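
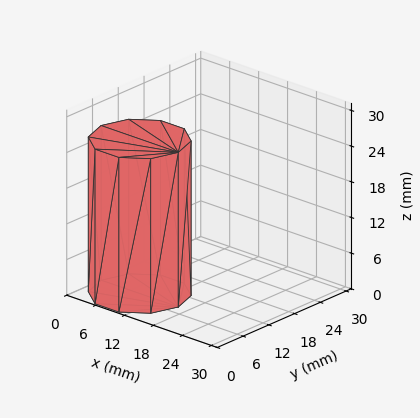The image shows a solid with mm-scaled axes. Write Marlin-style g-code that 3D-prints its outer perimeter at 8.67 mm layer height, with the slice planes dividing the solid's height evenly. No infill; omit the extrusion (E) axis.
Reading the render: the shape is a regular 10-sided prism (a cylinder approximated with 10 flat sides), circumscribed radius ≈ 8 mm, height ≈ 26 mm (dimensions read to the nearest mm from the axis ticks). For the g-code, the solid's height is divided into equal slices at the stated Δz and each level perimeter traced with G1 moves after a G0 lift.

; perimeter-only toolpath
G21 ; units = mm
G90 ; absolute positioning
G28 ; home
; layer 1
G0 Z8.67
G0 X16.00 Y8.00
G1 X14.47 Y12.70
G1 X10.47 Y15.61
G1 X5.53 Y15.61
G1 X1.53 Y12.70
G1 X0.00 Y8.00
G1 X1.53 Y3.30
G1 X5.53 Y0.39
G1 X10.47 Y0.39
G1 X14.47 Y3.30
G1 X16.00 Y8.00
; layer 2
G0 Z17.33
G0 X16.00 Y8.00
G1 X14.47 Y12.70
G1 X10.47 Y15.61
G1 X5.53 Y15.61
G1 X1.53 Y12.70
G1 X0.00 Y8.00
G1 X1.53 Y3.30
G1 X5.53 Y0.39
G1 X10.47 Y0.39
G1 X14.47 Y3.30
G1 X16.00 Y8.00
; layer 3
G0 Z26.00
G0 X16.00 Y8.00
G1 X14.47 Y12.70
G1 X10.47 Y15.61
G1 X5.53 Y15.61
G1 X1.53 Y12.70
G1 X0.00 Y8.00
G1 X1.53 Y3.30
G1 X5.53 Y0.39
G1 X10.47 Y0.39
G1 X14.47 Y3.30
G1 X16.00 Y8.00
M2 ; end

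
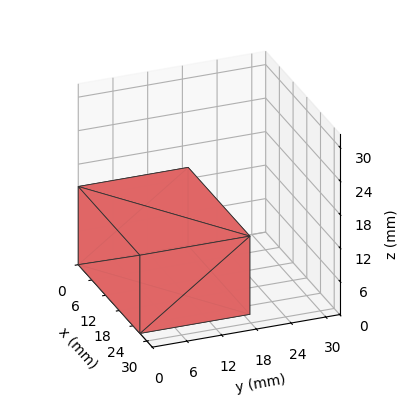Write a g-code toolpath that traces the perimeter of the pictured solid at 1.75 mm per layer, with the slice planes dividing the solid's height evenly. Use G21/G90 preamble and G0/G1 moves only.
Reading the render: the shape is a rectangular box, roughly 27 × 19 mm footprint and 14 mm tall (dimensions read to the nearest mm from the axis ticks). For the g-code, the solid's height is divided into equal slices at the stated Δz and each level perimeter traced with G1 moves after a G0 lift.

; perimeter-only toolpath
G21 ; units = mm
G90 ; absolute positioning
G28 ; home
; layer 1
G0 Z1.75
G0 X0.00 Y0.00
G1 X27.00 Y0.00
G1 X27.00 Y19.00
G1 X0.00 Y19.00
G1 X0.00 Y0.00
; layer 2
G0 Z3.50
G0 X0.00 Y0.00
G1 X27.00 Y0.00
G1 X27.00 Y19.00
G1 X0.00 Y19.00
G1 X0.00 Y0.00
; layer 3
G0 Z5.25
G0 X0.00 Y0.00
G1 X27.00 Y0.00
G1 X27.00 Y19.00
G1 X0.00 Y19.00
G1 X0.00 Y0.00
; layer 4
G0 Z7.00
G0 X0.00 Y0.00
G1 X27.00 Y0.00
G1 X27.00 Y19.00
G1 X0.00 Y19.00
G1 X0.00 Y0.00
; layer 5
G0 Z8.75
G0 X0.00 Y0.00
G1 X27.00 Y0.00
G1 X27.00 Y19.00
G1 X0.00 Y19.00
G1 X0.00 Y0.00
; layer 6
G0 Z10.50
G0 X0.00 Y0.00
G1 X27.00 Y0.00
G1 X27.00 Y19.00
G1 X0.00 Y19.00
G1 X0.00 Y0.00
; layer 7
G0 Z12.25
G0 X0.00 Y0.00
G1 X27.00 Y0.00
G1 X27.00 Y19.00
G1 X0.00 Y19.00
G1 X0.00 Y0.00
; layer 8
G0 Z14.00
G0 X0.00 Y0.00
G1 X27.00 Y0.00
G1 X27.00 Y19.00
G1 X0.00 Y19.00
G1 X0.00 Y0.00
M2 ; end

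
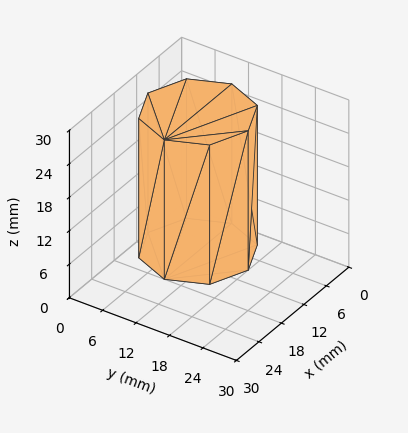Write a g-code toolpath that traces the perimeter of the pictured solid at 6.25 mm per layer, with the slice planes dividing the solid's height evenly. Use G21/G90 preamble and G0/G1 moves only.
Reading the render: the shape is a regular 8-sided prism (a cylinder approximated with 8 flat sides), circumscribed radius ≈ 9 mm, height ≈ 25 mm (dimensions read to the nearest mm from the axis ticks). For the g-code, the solid's height is divided into equal slices at the stated Δz and each level perimeter traced with G1 moves after a G0 lift.

; perimeter-only toolpath
G21 ; units = mm
G90 ; absolute positioning
G28 ; home
; layer 1
G0 Z6.25
G0 X18.00 Y9.00
G1 X15.36 Y15.36
G1 X9.00 Y18.00
G1 X2.64 Y15.36
G1 X0.00 Y9.00
G1 X2.64 Y2.64
G1 X9.00 Y0.00
G1 X15.36 Y2.64
G1 X18.00 Y9.00
; layer 2
G0 Z12.50
G0 X18.00 Y9.00
G1 X15.36 Y15.36
G1 X9.00 Y18.00
G1 X2.64 Y15.36
G1 X0.00 Y9.00
G1 X2.64 Y2.64
G1 X9.00 Y0.00
G1 X15.36 Y2.64
G1 X18.00 Y9.00
; layer 3
G0 Z18.75
G0 X18.00 Y9.00
G1 X15.36 Y15.36
G1 X9.00 Y18.00
G1 X2.64 Y15.36
G1 X0.00 Y9.00
G1 X2.64 Y2.64
G1 X9.00 Y0.00
G1 X15.36 Y2.64
G1 X18.00 Y9.00
; layer 4
G0 Z25.00
G0 X18.00 Y9.00
G1 X15.36 Y15.36
G1 X9.00 Y18.00
G1 X2.64 Y15.36
G1 X0.00 Y9.00
G1 X2.64 Y2.64
G1 X9.00 Y0.00
G1 X15.36 Y2.64
G1 X18.00 Y9.00
M2 ; end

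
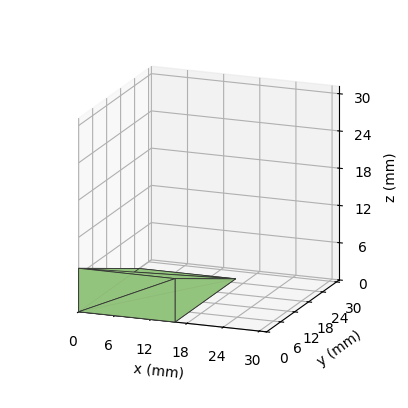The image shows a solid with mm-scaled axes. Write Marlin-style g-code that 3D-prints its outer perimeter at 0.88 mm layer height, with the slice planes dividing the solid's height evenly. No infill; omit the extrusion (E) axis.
Reading the render: the shape is a wedge (ramp): 16 × 26 mm base, rising to 7 mm along the y=0 edge and sloping linearly to z=0 at y=26 (dimensions read to the nearest mm from the axis ticks). For the g-code, the solid's height is divided into equal slices at the stated Δz and each level perimeter traced with G1 moves after a G0 lift.

; perimeter-only toolpath
G21 ; units = mm
G90 ; absolute positioning
G28 ; home
; layer 1
G0 Z0.88
G0 X0.00 Y0.00
G1 X16.00 Y0.00
G1 X16.00 Y22.75
G1 X0.00 Y22.75
G1 X0.00 Y0.00
; layer 2
G0 Z1.75
G0 X0.00 Y0.00
G1 X16.00 Y0.00
G1 X16.00 Y19.50
G1 X0.00 Y19.50
G1 X0.00 Y0.00
; layer 3
G0 Z2.62
G0 X0.00 Y0.00
G1 X16.00 Y0.00
G1 X16.00 Y16.25
G1 X0.00 Y16.25
G1 X0.00 Y0.00
; layer 4
G0 Z3.50
G0 X0.00 Y0.00
G1 X16.00 Y0.00
G1 X16.00 Y13.00
G1 X0.00 Y13.00
G1 X0.00 Y0.00
; layer 5
G0 Z4.38
G0 X0.00 Y0.00
G1 X16.00 Y0.00
G1 X16.00 Y9.75
G1 X0.00 Y9.75
G1 X0.00 Y0.00
; layer 6
G0 Z5.25
G0 X0.00 Y0.00
G1 X16.00 Y0.00
G1 X16.00 Y6.50
G1 X0.00 Y6.50
G1 X0.00 Y0.00
; layer 7
G0 Z6.12
G0 X0.00 Y0.00
G1 X16.00 Y0.00
G1 X16.00 Y3.25
G1 X0.00 Y3.25
G1 X0.00 Y0.00
M2 ; end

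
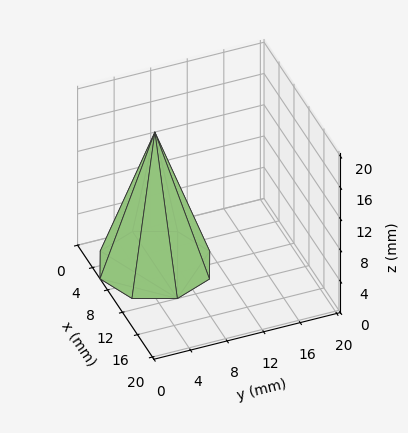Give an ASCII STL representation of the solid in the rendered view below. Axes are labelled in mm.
Reading the render: the shape is a regular 8-sided pyramid, base circumscribed radius ≈ 6 mm, apex at z ≈ 17 mm (dimensions read to the nearest mm from the axis ticks). For the STL, each face is triangulated and given an outward normal.

solid part
  facet normal 0.0000 0.0000 -1.0000
    outer loop
      vertex 6.00 12.00 0.00
      vertex 10.24 10.24 0.00
      vertex 12.00 6.00 0.00
    endloop
  endfacet
  facet normal 0.0000 0.0000 -1.0000
    outer loop
      vertex 1.76 10.24 0.00
      vertex 6.00 12.00 0.00
      vertex 12.00 6.00 0.00
    endloop
  endfacet
  facet normal 0.0000 0.0000 -1.0000
    outer loop
      vertex 0.00 6.00 0.00
      vertex 1.76 10.24 0.00
      vertex 12.00 6.00 0.00
    endloop
  endfacet
  facet normal 0.0000 0.0000 -1.0000
    outer loop
      vertex 1.76 1.76 0.00
      vertex 0.00 6.00 0.00
      vertex 12.00 6.00 0.00
    endloop
  endfacet
  facet normal 0.0000 0.0000 -1.0000
    outer loop
      vertex 6.00 0.00 0.00
      vertex 1.76 1.76 0.00
      vertex 12.00 6.00 0.00
    endloop
  endfacet
  facet normal 0.0000 0.0000 -1.0000
    outer loop
      vertex 10.24 1.76 0.00
      vertex 6.00 0.00 0.00
      vertex 12.00 6.00 0.00
    endloop
  endfacet
  facet normal 0.8781 0.3645 0.3099
    outer loop
      vertex 12.00 6.00 0.00
      vertex 10.24 10.24 0.00
      vertex 6.00 6.00 17.00
    endloop
  endfacet
  facet normal 0.3645 0.8781 0.3099
    outer loop
      vertex 10.24 10.24 0.00
      vertex 6.00 12.00 0.00
      vertex 6.00 6.00 17.00
    endloop
  endfacet
  facet normal -0.3645 0.8781 0.3099
    outer loop
      vertex 6.00 12.00 0.00
      vertex 1.76 10.24 0.00
      vertex 6.00 6.00 17.00
    endloop
  endfacet
  facet normal -0.8781 0.3645 0.3099
    outer loop
      vertex 1.76 10.24 0.00
      vertex 0.00 6.00 0.00
      vertex 6.00 6.00 17.00
    endloop
  endfacet
  facet normal -0.8781 -0.3645 0.3099
    outer loop
      vertex 0.00 6.00 0.00
      vertex 1.76 1.76 0.00
      vertex 6.00 6.00 17.00
    endloop
  endfacet
  facet normal -0.3645 -0.8781 0.3099
    outer loop
      vertex 1.76 1.76 0.00
      vertex 6.00 0.00 0.00
      vertex 6.00 6.00 17.00
    endloop
  endfacet
  facet normal 0.3645 -0.8781 0.3099
    outer loop
      vertex 6.00 0.00 0.00
      vertex 10.24 1.76 0.00
      vertex 6.00 6.00 17.00
    endloop
  endfacet
  facet normal 0.8781 -0.3645 0.3099
    outer loop
      vertex 10.24 1.76 0.00
      vertex 12.00 6.00 0.00
      vertex 6.00 6.00 17.00
    endloop
  endfacet
endsolid part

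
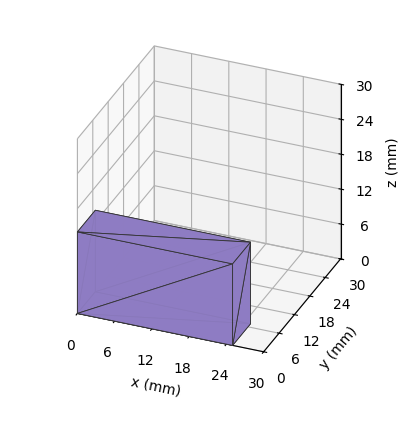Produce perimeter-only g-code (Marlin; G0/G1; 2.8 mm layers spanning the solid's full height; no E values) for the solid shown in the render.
Reading the render: the shape is a rectangular box, roughly 25 × 7 mm footprint and 14 mm tall (dimensions read to the nearest mm from the axis ticks). For the g-code, the solid's height is divided into equal slices at the stated Δz and each level perimeter traced with G1 moves after a G0 lift.

; perimeter-only toolpath
G21 ; units = mm
G90 ; absolute positioning
G28 ; home
; layer 1
G0 Z2.8
G0 X0.0 Y0.0
G1 X25.0 Y0.0
G1 X25.0 Y7.0
G1 X0.0 Y7.0
G1 X0.0 Y0.0
; layer 2
G0 Z5.6
G0 X0.0 Y0.0
G1 X25.0 Y0.0
G1 X25.0 Y7.0
G1 X0.0 Y7.0
G1 X0.0 Y0.0
; layer 3
G0 Z8.4
G0 X0.0 Y0.0
G1 X25.0 Y0.0
G1 X25.0 Y7.0
G1 X0.0 Y7.0
G1 X0.0 Y0.0
; layer 4
G0 Z11.2
G0 X0.0 Y0.0
G1 X25.0 Y0.0
G1 X25.0 Y7.0
G1 X0.0 Y7.0
G1 X0.0 Y0.0
; layer 5
G0 Z14.0
G0 X0.0 Y0.0
G1 X25.0 Y0.0
G1 X25.0 Y7.0
G1 X0.0 Y7.0
G1 X0.0 Y0.0
M2 ; end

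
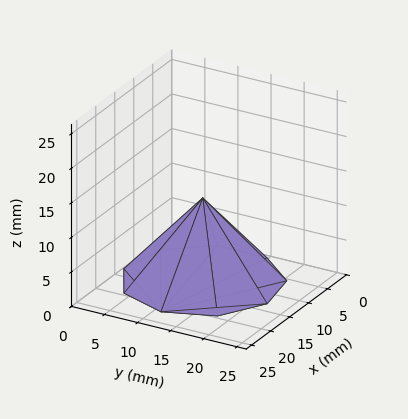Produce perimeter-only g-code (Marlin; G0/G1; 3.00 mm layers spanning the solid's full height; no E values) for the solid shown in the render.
Reading the render: the shape is a regular 9-sided pyramid, base circumscribed radius ≈ 11 mm, apex at z ≈ 12 mm (dimensions read to the nearest mm from the axis ticks). For the g-code, the solid's height is divided into equal slices at the stated Δz and each level perimeter traced with G1 moves after a G0 lift.

; perimeter-only toolpath
G21 ; units = mm
G90 ; absolute positioning
G28 ; home
; layer 1
G0 Z3.00
G0 X19.25 Y11.00
G1 X17.32 Y16.30
G1 X12.43 Y19.12
G1 X6.88 Y18.15
G1 X3.25 Y13.82
G1 X3.25 Y8.18
G1 X6.88 Y3.85
G1 X12.43 Y2.88
G1 X17.32 Y5.70
G1 X19.25 Y11.00
; layer 2
G0 Z6.00
G0 X16.50 Y11.00
G1 X15.21 Y14.54
G1 X11.96 Y16.41
G1 X8.25 Y15.77
G1 X5.83 Y12.88
G1 X5.83 Y9.12
G1 X8.25 Y6.24
G1 X11.96 Y5.58
G1 X15.21 Y7.46
G1 X16.50 Y11.00
; layer 3
G0 Z9.00
G0 X13.75 Y11.00
G1 X13.11 Y12.77
G1 X11.48 Y13.71
G1 X9.62 Y13.38
G1 X8.41 Y11.94
G1 X8.41 Y10.06
G1 X9.62 Y8.62
G1 X11.48 Y8.29
G1 X13.11 Y9.23
G1 X13.75 Y11.00
M2 ; end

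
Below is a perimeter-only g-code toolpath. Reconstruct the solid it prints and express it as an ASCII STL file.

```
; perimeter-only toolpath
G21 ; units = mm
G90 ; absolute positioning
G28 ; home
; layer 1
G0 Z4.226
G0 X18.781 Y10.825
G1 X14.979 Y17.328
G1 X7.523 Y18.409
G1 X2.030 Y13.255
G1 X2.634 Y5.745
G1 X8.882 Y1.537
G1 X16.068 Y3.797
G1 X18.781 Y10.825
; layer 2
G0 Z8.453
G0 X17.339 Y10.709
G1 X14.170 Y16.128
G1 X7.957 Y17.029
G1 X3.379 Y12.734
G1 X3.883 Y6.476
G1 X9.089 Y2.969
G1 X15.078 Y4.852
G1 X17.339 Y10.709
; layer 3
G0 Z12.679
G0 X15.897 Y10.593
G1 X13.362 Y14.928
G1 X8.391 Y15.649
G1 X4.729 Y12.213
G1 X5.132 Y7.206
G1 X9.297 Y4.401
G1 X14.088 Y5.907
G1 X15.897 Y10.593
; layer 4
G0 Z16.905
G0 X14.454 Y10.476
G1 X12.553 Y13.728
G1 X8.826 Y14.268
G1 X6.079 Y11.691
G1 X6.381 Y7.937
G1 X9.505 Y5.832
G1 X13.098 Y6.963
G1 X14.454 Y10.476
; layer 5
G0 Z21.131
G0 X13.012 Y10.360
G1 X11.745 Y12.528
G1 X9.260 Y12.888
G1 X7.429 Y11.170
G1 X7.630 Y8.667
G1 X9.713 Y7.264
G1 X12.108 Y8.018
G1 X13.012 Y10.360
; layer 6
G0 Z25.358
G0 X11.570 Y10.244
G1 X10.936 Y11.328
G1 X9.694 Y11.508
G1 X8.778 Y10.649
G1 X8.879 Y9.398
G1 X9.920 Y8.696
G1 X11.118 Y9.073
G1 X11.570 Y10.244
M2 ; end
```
solid part
  facet normal 0.0000 0.0000 -1.0000
    outer loop
      vertex 7.089 19.789 0.000
      vertex 15.787 18.528 0.000
      vertex 20.223 10.941 0.000
    endloop
  endfacet
  facet normal 0.0000 0.0000 -1.0000
    outer loop
      vertex 0.680 13.776 0.000
      vertex 7.089 19.789 0.000
      vertex 20.223 10.941 0.000
    endloop
  endfacet
  facet normal 0.0000 0.0000 -1.0000
    outer loop
      vertex 1.385 5.015 0.000
      vertex 0.680 13.776 0.000
      vertex 20.223 10.941 0.000
    endloop
  endfacet
  facet normal 0.0000 0.0000 -1.0000
    outer loop
      vertex 8.674 0.105 0.000
      vertex 1.385 5.015 0.000
      vertex 20.223 10.941 0.000
    endloop
  endfacet
  facet normal 0.0000 0.0000 -1.0000
    outer loop
      vertex 17.058 2.742 0.000
      vertex 8.674 0.105 0.000
      vertex 20.223 10.941 0.000
    endloop
  endfacet
  facet normal 0.8249 0.4823 0.2947
    outer loop
      vertex 20.223 10.941 0.000
      vertex 15.787 18.528 0.000
      vertex 10.128 10.128 29.584
    endloop
  endfacet
  facet normal 0.1371 0.9457 0.2947
    outer loop
      vertex 15.787 18.528 0.000
      vertex 7.089 19.789 0.000
      vertex 10.128 10.128 29.584
    endloop
  endfacet
  facet normal -0.6538 0.6969 0.2947
    outer loop
      vertex 7.089 19.789 0.000
      vertex 0.680 13.776 0.000
      vertex 10.128 10.128 29.584
    endloop
  endfacet
  facet normal -0.9525 -0.0766 0.2947
    outer loop
      vertex 0.680 13.776 0.000
      vertex 1.385 5.015 0.000
      vertex 10.128 10.128 29.584
    endloop
  endfacet
  facet normal -0.5339 -0.7925 0.2947
    outer loop
      vertex 1.385 5.015 0.000
      vertex 8.674 0.105 0.000
      vertex 10.128 10.128 29.584
    endloop
  endfacet
  facet normal 0.2867 -0.9116 0.2947
    outer loop
      vertex 8.674 0.105 0.000
      vertex 17.058 2.742 0.000
      vertex 10.128 10.128 29.584
    endloop
  endfacet
  facet normal 0.8915 -0.3441 0.2947
    outer loop
      vertex 17.058 2.742 0.000
      vertex 20.223 10.941 0.000
      vertex 10.128 10.128 29.584
    endloop
  endfacet
endsolid part

The G0 Z moves step by Δz≈4.226 mm. The G1 loops shrink linearly with z, so the solid tapers from its base footprint up to z≈29.6. Closing with a flat bottom cap and the tapered top and triangulating gives 12 facets — a regular 7-sided pyramid, base circumscribed radius ≈ 10.1 mm, apex at z ≈ 29.6 mm.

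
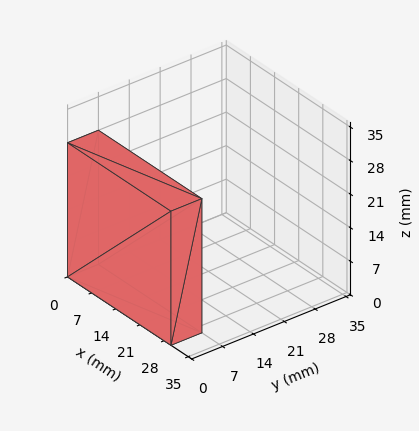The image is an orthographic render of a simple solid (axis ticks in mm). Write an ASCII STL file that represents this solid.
Reading the render: the shape is a rectangular box, roughly 30 × 7 mm footprint and 28 mm tall (dimensions read to the nearest mm from the axis ticks). For the STL, each face is triangulated and given an outward normal.

solid part
  facet normal 0.0000 0.0000 -1.0000
    outer loop
      vertex 30.00 7.00 0.00
      vertex 30.00 0.00 0.00
      vertex 0.00 0.00 0.00
    endloop
  endfacet
  facet normal 0.0000 0.0000 -1.0000
    outer loop
      vertex 0.00 7.00 0.00
      vertex 30.00 7.00 0.00
      vertex 0.00 0.00 0.00
    endloop
  endfacet
  facet normal 0.0000 0.0000 1.0000
    outer loop
      vertex 0.00 0.00 28.00
      vertex 30.00 0.00 28.00
      vertex 30.00 7.00 28.00
    endloop
  endfacet
  facet normal 0.0000 0.0000 1.0000
    outer loop
      vertex 0.00 0.00 28.00
      vertex 30.00 7.00 28.00
      vertex 0.00 7.00 28.00
    endloop
  endfacet
  facet normal 0.0000 -1.0000 0.0000
    outer loop
      vertex 0.00 0.00 0.00
      vertex 30.00 0.00 0.00
      vertex 30.00 0.00 28.00
    endloop
  endfacet
  facet normal 0.0000 -1.0000 0.0000
    outer loop
      vertex 0.00 0.00 0.00
      vertex 30.00 0.00 28.00
      vertex 0.00 0.00 28.00
    endloop
  endfacet
  facet normal 0.0000 1.0000 0.0000
    outer loop
      vertex 30.00 7.00 28.00
      vertex 30.00 7.00 0.00
      vertex 0.00 7.00 0.00
    endloop
  endfacet
  facet normal 0.0000 1.0000 0.0000
    outer loop
      vertex 0.00 7.00 28.00
      vertex 30.00 7.00 28.00
      vertex 0.00 7.00 0.00
    endloop
  endfacet
  facet normal -1.0000 0.0000 0.0000
    outer loop
      vertex 0.00 7.00 28.00
      vertex 0.00 7.00 0.00
      vertex 0.00 0.00 0.00
    endloop
  endfacet
  facet normal -1.0000 0.0000 0.0000
    outer loop
      vertex 0.00 0.00 28.00
      vertex 0.00 7.00 28.00
      vertex 0.00 0.00 0.00
    endloop
  endfacet
  facet normal 1.0000 0.0000 0.0000
    outer loop
      vertex 30.00 0.00 0.00
      vertex 30.00 7.00 0.00
      vertex 30.00 7.00 28.00
    endloop
  endfacet
  facet normal 1.0000 0.0000 0.0000
    outer loop
      vertex 30.00 0.00 0.00
      vertex 30.00 7.00 28.00
      vertex 30.00 0.00 28.00
    endloop
  endfacet
endsolid part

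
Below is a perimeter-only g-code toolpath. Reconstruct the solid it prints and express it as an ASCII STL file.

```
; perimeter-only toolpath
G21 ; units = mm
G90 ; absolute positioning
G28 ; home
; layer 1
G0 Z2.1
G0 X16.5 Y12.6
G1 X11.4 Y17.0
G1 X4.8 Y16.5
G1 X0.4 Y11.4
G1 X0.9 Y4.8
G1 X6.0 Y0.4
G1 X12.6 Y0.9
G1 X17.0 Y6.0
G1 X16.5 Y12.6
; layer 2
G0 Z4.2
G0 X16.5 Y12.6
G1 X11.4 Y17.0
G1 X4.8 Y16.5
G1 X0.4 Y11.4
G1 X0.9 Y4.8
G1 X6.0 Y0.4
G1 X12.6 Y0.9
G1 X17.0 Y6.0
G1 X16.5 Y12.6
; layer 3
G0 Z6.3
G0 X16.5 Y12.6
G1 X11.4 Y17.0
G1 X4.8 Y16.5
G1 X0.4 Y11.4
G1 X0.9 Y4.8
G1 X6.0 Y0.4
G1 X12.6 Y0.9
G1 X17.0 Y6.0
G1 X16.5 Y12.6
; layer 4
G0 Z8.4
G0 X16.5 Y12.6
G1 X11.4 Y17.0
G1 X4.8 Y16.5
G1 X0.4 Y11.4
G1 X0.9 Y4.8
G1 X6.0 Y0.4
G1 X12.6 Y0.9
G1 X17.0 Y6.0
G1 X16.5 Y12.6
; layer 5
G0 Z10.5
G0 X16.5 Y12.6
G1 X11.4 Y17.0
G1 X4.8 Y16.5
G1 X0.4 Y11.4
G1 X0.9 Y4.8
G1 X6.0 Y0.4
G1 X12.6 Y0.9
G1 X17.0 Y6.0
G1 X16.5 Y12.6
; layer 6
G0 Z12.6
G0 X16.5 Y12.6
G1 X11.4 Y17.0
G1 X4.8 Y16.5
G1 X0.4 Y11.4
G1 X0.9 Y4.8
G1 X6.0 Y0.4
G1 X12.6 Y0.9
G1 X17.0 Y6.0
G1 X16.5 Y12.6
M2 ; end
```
solid part
  facet normal 0.0000 0.0000 -1.0000
    outer loop
      vertex 4.8 16.5 0.0
      vertex 11.4 17.0 0.0
      vertex 16.5 12.6 0.0
    endloop
  endfacet
  facet normal 0.0000 0.0000 -1.0000
    outer loop
      vertex 0.4 11.4 0.0
      vertex 4.8 16.5 0.0
      vertex 16.5 12.6 0.0
    endloop
  endfacet
  facet normal 0.0000 0.0000 -1.0000
    outer loop
      vertex 0.9 4.8 0.0
      vertex 0.4 11.4 0.0
      vertex 16.5 12.6 0.0
    endloop
  endfacet
  facet normal 0.0000 0.0000 -1.0000
    outer loop
      vertex 6.0 0.4 0.0
      vertex 0.9 4.8 0.0
      vertex 16.5 12.6 0.0
    endloop
  endfacet
  facet normal 0.0000 0.0000 -1.0000
    outer loop
      vertex 12.6 0.9 0.0
      vertex 6.0 0.4 0.0
      vertex 16.5 12.6 0.0
    endloop
  endfacet
  facet normal 0.0000 0.0000 -1.0000
    outer loop
      vertex 17.0 6.0 0.0
      vertex 12.6 0.9 0.0
      vertex 16.5 12.6 0.0
    endloop
  endfacet
  facet normal 0.0000 0.0000 1.0000
    outer loop
      vertex 16.5 12.6 12.6
      vertex 11.4 17.0 12.6
      vertex 4.8 16.5 12.6
    endloop
  endfacet
  facet normal 0.0000 0.0000 1.0000
    outer loop
      vertex 16.5 12.6 12.6
      vertex 4.8 16.5 12.6
      vertex 0.4 11.4 12.6
    endloop
  endfacet
  facet normal 0.0000 0.0000 1.0000
    outer loop
      vertex 16.5 12.6 12.6
      vertex 0.4 11.4 12.6
      vertex 0.9 4.8 12.6
    endloop
  endfacet
  facet normal 0.0000 0.0000 1.0000
    outer loop
      vertex 16.5 12.6 12.6
      vertex 0.9 4.8 12.6
      vertex 6.0 0.4 12.6
    endloop
  endfacet
  facet normal 0.0000 0.0000 1.0000
    outer loop
      vertex 16.5 12.6 12.6
      vertex 6.0 0.4 12.6
      vertex 12.6 0.9 12.6
    endloop
  endfacet
  facet normal 0.0000 0.0000 1.0000
    outer loop
      vertex 16.5 12.6 12.6
      vertex 12.6 0.9 12.6
      vertex 17.0 6.0 12.6
    endloop
  endfacet
  facet normal 0.6532 0.7572 0.0000
    outer loop
      vertex 16.5 12.6 0.0
      vertex 11.4 17.0 0.0
      vertex 11.4 17.0 12.6
    endloop
  endfacet
  facet normal 0.6532 0.7572 0.0000
    outer loop
      vertex 16.5 12.6 0.0
      vertex 11.4 17.0 12.6
      vertex 16.5 12.6 12.6
    endloop
  endfacet
  facet normal -0.0755 0.9971 0.0000
    outer loop
      vertex 11.4 17.0 0.0
      vertex 4.8 16.5 0.0
      vertex 4.8 16.5 12.6
    endloop
  endfacet
  facet normal -0.0755 0.9971 0.0000
    outer loop
      vertex 11.4 17.0 0.0
      vertex 4.8 16.5 12.6
      vertex 11.4 17.0 12.6
    endloop
  endfacet
  facet normal -0.7572 0.6532 0.0000
    outer loop
      vertex 4.8 16.5 0.0
      vertex 0.4 11.4 0.0
      vertex 0.4 11.4 12.6
    endloop
  endfacet
  facet normal -0.7572 0.6532 0.0000
    outer loop
      vertex 4.8 16.5 0.0
      vertex 0.4 11.4 12.6
      vertex 4.8 16.5 12.6
    endloop
  endfacet
  facet normal -0.9971 -0.0755 0.0000
    outer loop
      vertex 0.4 11.4 0.0
      vertex 0.9 4.8 0.0
      vertex 0.9 4.8 12.6
    endloop
  endfacet
  facet normal -0.9971 -0.0755 0.0000
    outer loop
      vertex 0.4 11.4 0.0
      vertex 0.9 4.8 12.6
      vertex 0.4 11.4 12.6
    endloop
  endfacet
  facet normal -0.6532 -0.7572 0.0000
    outer loop
      vertex 0.9 4.8 0.0
      vertex 6.0 0.4 0.0
      vertex 6.0 0.4 12.6
    endloop
  endfacet
  facet normal -0.6532 -0.7572 0.0000
    outer loop
      vertex 0.9 4.8 0.0
      vertex 6.0 0.4 12.6
      vertex 0.9 4.8 12.6
    endloop
  endfacet
  facet normal 0.0755 -0.9971 0.0000
    outer loop
      vertex 6.0 0.4 0.0
      vertex 12.6 0.9 0.0
      vertex 12.6 0.9 12.6
    endloop
  endfacet
  facet normal 0.0755 -0.9971 0.0000
    outer loop
      vertex 6.0 0.4 0.0
      vertex 12.6 0.9 12.6
      vertex 6.0 0.4 12.6
    endloop
  endfacet
  facet normal 0.7572 -0.6532 0.0000
    outer loop
      vertex 12.6 0.9 0.0
      vertex 17.0 6.0 0.0
      vertex 17.0 6.0 12.6
    endloop
  endfacet
  facet normal 0.7572 -0.6532 0.0000
    outer loop
      vertex 12.6 0.9 0.0
      vertex 17.0 6.0 12.6
      vertex 12.6 0.9 12.6
    endloop
  endfacet
  facet normal 0.9971 0.0755 0.0000
    outer loop
      vertex 17.0 6.0 0.0
      vertex 16.5 12.6 0.0
      vertex 16.5 12.6 12.6
    endloop
  endfacet
  facet normal 0.9971 0.0755 0.0000
    outer loop
      vertex 17.0 6.0 0.0
      vertex 16.5 12.6 12.6
      vertex 17.0 6.0 12.6
    endloop
  endfacet
endsolid part

The G0 Z moves step by Δz≈2.1 mm. Every layer's G1 loop is the same polygon, so the solid is a straight extrusion of it from z=0 to z≈12.6. Closing with flat bottom and top caps and triangulating gives 28 facets — a regular 8-sided prism (a cylinder approximated with 8 flat sides), circumscribed radius ≈ 8.7 mm, height ≈ 12.6 mm.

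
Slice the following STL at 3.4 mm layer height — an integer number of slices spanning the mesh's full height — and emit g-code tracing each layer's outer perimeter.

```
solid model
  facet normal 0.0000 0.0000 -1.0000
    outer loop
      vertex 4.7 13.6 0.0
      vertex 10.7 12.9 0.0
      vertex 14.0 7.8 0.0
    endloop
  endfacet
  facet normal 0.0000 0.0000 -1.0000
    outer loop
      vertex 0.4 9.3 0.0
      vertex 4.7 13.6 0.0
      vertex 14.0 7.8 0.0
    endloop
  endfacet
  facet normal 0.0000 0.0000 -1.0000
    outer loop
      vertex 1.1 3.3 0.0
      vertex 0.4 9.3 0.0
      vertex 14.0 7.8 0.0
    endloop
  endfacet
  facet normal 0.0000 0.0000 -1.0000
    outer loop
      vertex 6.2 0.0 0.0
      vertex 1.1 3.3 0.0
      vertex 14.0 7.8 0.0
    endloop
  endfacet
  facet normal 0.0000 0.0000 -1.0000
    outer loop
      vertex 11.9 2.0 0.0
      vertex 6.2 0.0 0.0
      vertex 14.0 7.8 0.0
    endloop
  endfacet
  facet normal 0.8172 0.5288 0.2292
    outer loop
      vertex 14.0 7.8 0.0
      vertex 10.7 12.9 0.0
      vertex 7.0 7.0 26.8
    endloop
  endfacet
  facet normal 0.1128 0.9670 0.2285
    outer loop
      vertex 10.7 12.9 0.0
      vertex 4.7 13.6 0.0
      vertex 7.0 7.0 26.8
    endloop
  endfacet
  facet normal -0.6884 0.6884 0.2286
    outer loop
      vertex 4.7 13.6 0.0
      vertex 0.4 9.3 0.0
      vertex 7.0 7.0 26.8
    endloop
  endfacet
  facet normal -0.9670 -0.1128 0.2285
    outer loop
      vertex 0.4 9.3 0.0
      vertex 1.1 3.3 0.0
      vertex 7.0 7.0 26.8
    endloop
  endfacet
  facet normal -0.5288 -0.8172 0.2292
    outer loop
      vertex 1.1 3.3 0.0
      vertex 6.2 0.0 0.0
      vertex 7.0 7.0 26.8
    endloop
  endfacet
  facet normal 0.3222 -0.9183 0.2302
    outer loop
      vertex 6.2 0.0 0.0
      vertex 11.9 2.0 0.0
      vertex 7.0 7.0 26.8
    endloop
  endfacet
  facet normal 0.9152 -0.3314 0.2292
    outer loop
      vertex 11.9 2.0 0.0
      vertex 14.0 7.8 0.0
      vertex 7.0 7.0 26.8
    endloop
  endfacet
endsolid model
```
; perimeter-only toolpath
G21 ; units = mm
G90 ; absolute positioning
G28 ; home
; layer 1
G0 Z3.4
G0 X13.1 Y7.7
G1 X10.2 Y12.2
G1 X5.0 Y12.8
G1 X1.2 Y9.0
G1 X1.8 Y3.8
G1 X6.3 Y0.9
G1 X11.3 Y2.6
G1 X13.1 Y7.7
; layer 2
G0 Z6.7
G0 X12.2 Y7.6
G1 X9.8 Y11.4
G1 X5.3 Y11.9
G1 X2.0 Y8.7
G1 X2.6 Y4.2
G1 X6.4 Y1.8
G1 X10.7 Y3.2
G1 X12.2 Y7.6
; layer 3
G0 Z10.1
G0 X11.4 Y7.5
G1 X9.3 Y10.7
G1 X5.6 Y11.1
G1 X2.9 Y8.4
G1 X3.3 Y4.7
G1 X6.5 Y2.6
G1 X10.1 Y3.9
G1 X11.4 Y7.5
; layer 4
G0 Z13.4
G0 X10.5 Y7.4
G1 X8.8 Y9.9
G1 X5.8 Y10.3
G1 X3.7 Y8.2
G1 X4.0 Y5.2
G1 X6.6 Y3.5
G1 X9.4 Y4.5
G1 X10.5 Y7.4
; layer 5
G0 Z16.8
G0 X9.6 Y7.3
G1 X8.4 Y9.2
G1 X6.1 Y9.5
G1 X4.5 Y7.9
G1 X4.8 Y5.6
G1 X6.7 Y4.4
G1 X8.8 Y5.1
G1 X9.6 Y7.3
; layer 6
G0 Z20.1
G0 X8.8 Y7.2
G1 X7.9 Y8.5
G1 X6.4 Y8.7
G1 X5.3 Y7.6
G1 X5.5 Y6.1
G1 X6.8 Y5.2
G1 X8.2 Y5.8
G1 X8.8 Y7.2
; layer 7
G0 Z23.4
G0 X7.9 Y7.1
G1 X7.5 Y7.7
G1 X6.7 Y7.8
G1 X6.2 Y7.3
G1 X6.3 Y6.5
G1 X6.9 Y6.1
G1 X7.6 Y6.4
G1 X7.9 Y7.1
M2 ; end

The solid is a regular 7-sided pyramid, base circumscribed radius ≈ 7 mm, apex at z ≈ 26.8 mm. Slicing at Δz = 3.4 mm — 8 equal slices spanning the solid's height, so layer i sits at z = i·h/8 — gives 7 non-empty perimeters. Each is a 7-segment closed polygon; G0 lifts to the layer z and rapids to the start vertex, then G1 traces the edges. The cross-section shrinks linearly with z (the slice at the apex is degenerate and omitted).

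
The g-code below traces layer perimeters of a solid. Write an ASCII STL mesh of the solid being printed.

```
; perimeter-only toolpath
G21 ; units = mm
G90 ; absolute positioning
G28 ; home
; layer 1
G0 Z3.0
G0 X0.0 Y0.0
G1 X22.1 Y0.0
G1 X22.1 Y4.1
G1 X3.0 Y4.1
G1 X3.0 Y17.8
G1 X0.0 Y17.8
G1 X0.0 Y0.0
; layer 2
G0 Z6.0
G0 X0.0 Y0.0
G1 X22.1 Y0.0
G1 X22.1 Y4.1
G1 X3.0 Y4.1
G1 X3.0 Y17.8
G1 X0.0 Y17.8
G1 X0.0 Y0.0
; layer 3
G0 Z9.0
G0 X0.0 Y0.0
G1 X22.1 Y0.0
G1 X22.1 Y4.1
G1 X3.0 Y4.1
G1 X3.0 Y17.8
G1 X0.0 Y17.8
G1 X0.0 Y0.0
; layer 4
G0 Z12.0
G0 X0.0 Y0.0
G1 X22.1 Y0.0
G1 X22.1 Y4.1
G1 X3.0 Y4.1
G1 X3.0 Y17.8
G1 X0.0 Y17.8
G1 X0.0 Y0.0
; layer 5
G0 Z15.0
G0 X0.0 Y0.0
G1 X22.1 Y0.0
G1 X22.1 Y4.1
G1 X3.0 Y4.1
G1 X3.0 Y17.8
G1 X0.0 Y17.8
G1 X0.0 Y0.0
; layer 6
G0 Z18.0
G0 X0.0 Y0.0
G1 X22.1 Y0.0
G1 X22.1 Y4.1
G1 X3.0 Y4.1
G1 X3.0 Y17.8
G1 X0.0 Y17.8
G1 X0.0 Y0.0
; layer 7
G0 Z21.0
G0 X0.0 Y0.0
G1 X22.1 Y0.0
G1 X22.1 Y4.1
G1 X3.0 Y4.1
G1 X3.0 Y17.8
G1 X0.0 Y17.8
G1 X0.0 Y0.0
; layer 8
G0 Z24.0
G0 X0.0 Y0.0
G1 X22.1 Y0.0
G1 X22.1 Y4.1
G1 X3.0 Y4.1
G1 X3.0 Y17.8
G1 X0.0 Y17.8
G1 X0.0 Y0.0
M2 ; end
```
solid part
  facet normal 0.0000 0.0000 -1.0000
    outer loop
      vertex 22.1 4.1 0.0
      vertex 22.1 0.0 0.0
      vertex 0.0 0.0 0.0
    endloop
  endfacet
  facet normal 0.0000 0.0000 -1.0000
    outer loop
      vertex 3.0 4.1 0.0
      vertex 22.1 4.1 0.0
      vertex 0.0 0.0 0.0
    endloop
  endfacet
  facet normal 0.0000 0.0000 -1.0000
    outer loop
      vertex 3.0 17.8 0.0
      vertex 3.0 4.1 0.0
      vertex 0.0 0.0 0.0
    endloop
  endfacet
  facet normal 0.0000 0.0000 -1.0000
    outer loop
      vertex 0.0 17.8 0.0
      vertex 3.0 17.8 0.0
      vertex 0.0 0.0 0.0
    endloop
  endfacet
  facet normal 0.0000 0.0000 1.0000
    outer loop
      vertex 0.0 0.0 24.0
      vertex 22.1 0.0 24.0
      vertex 22.1 4.1 24.0
    endloop
  endfacet
  facet normal 0.0000 0.0000 1.0000
    outer loop
      vertex 0.0 0.0 24.0
      vertex 22.1 4.1 24.0
      vertex 3.0 4.1 24.0
    endloop
  endfacet
  facet normal 0.0000 0.0000 1.0000
    outer loop
      vertex 0.0 0.0 24.0
      vertex 3.0 4.1 24.0
      vertex 3.0 17.8 24.0
    endloop
  endfacet
  facet normal 0.0000 0.0000 1.0000
    outer loop
      vertex 0.0 0.0 24.0
      vertex 3.0 17.8 24.0
      vertex 0.0 17.8 24.0
    endloop
  endfacet
  facet normal 0.0000 -1.0000 0.0000
    outer loop
      vertex 0.0 0.0 0.0
      vertex 22.1 0.0 0.0
      vertex 22.1 0.0 24.0
    endloop
  endfacet
  facet normal 0.0000 -1.0000 0.0000
    outer loop
      vertex 0.0 0.0 0.0
      vertex 22.1 0.0 24.0
      vertex 0.0 0.0 24.0
    endloop
  endfacet
  facet normal 1.0000 0.0000 0.0000
    outer loop
      vertex 22.1 0.0 0.0
      vertex 22.1 4.1 0.0
      vertex 22.1 4.1 24.0
    endloop
  endfacet
  facet normal 1.0000 0.0000 0.0000
    outer loop
      vertex 22.1 0.0 0.0
      vertex 22.1 4.1 24.0
      vertex 22.1 0.0 24.0
    endloop
  endfacet
  facet normal 0.0000 1.0000 0.0000
    outer loop
      vertex 22.1 4.1 0.0
      vertex 3.0 4.1 0.0
      vertex 3.0 4.1 24.0
    endloop
  endfacet
  facet normal 0.0000 1.0000 0.0000
    outer loop
      vertex 22.1 4.1 0.0
      vertex 3.0 4.1 24.0
      vertex 22.1 4.1 24.0
    endloop
  endfacet
  facet normal 1.0000 0.0000 0.0000
    outer loop
      vertex 3.0 4.1 0.0
      vertex 3.0 17.8 0.0
      vertex 3.0 17.8 24.0
    endloop
  endfacet
  facet normal 1.0000 0.0000 0.0000
    outer loop
      vertex 3.0 4.1 0.0
      vertex 3.0 17.8 24.0
      vertex 3.0 4.1 24.0
    endloop
  endfacet
  facet normal 0.0000 1.0000 0.0000
    outer loop
      vertex 3.0 17.8 0.0
      vertex 0.0 17.8 0.0
      vertex 0.0 17.8 24.0
    endloop
  endfacet
  facet normal 0.0000 1.0000 0.0000
    outer loop
      vertex 3.0 17.8 0.0
      vertex 0.0 17.8 24.0
      vertex 3.0 17.8 24.0
    endloop
  endfacet
  facet normal -1.0000 0.0000 0.0000
    outer loop
      vertex 0.0 17.8 0.0
      vertex 0.0 0.0 0.0
      vertex 0.0 0.0 24.0
    endloop
  endfacet
  facet normal -1.0000 0.0000 0.0000
    outer loop
      vertex 0.0 17.8 0.0
      vertex 0.0 0.0 24.0
      vertex 0.0 17.8 24.0
    endloop
  endfacet
endsolid part

The G0 Z moves step by Δz≈3.0 mm. Every layer's G1 loop is the same polygon, so the solid is a straight extrusion of it from z=0 to z≈24. Closing with flat bottom and top caps and triangulating gives 20 facets — an L-shaped prism: outer 22.1 × 17.8 mm, arm thicknesses ≈ 4.1 mm (horizontal) and 3 mm (vertical), extruded 24 mm in z.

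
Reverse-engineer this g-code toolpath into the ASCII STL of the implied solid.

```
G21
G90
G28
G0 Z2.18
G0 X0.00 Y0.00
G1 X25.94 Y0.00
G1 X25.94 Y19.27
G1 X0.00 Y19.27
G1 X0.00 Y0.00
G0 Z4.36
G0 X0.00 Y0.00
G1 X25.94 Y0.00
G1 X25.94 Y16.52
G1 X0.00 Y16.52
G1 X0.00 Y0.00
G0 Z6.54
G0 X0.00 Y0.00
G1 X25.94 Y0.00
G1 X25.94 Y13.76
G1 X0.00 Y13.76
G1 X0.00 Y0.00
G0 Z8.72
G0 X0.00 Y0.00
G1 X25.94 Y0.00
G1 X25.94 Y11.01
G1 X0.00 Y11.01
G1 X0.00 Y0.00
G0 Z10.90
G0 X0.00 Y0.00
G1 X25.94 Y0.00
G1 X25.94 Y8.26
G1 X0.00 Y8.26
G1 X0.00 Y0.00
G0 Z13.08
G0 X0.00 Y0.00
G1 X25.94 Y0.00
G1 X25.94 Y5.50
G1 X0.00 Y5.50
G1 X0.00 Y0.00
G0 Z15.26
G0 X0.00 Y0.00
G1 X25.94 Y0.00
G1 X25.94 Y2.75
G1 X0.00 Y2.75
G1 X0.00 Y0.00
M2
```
solid part
  facet normal 0.0000 0.0000 -1.0000
    outer loop
      vertex 25.94 22.02 0.00
      vertex 25.94 0.00 0.00
      vertex 0.00 0.00 0.00
    endloop
  endfacet
  facet normal 0.0000 0.0000 -1.0000
    outer loop
      vertex 0.00 22.02 0.00
      vertex 25.94 22.02 0.00
      vertex 0.00 0.00 0.00
    endloop
  endfacet
  facet normal 0.0000 -1.0000 0.0000
    outer loop
      vertex 0.00 0.00 0.00
      vertex 25.94 0.00 0.00
      vertex 25.94 0.00 17.44
    endloop
  endfacet
  facet normal 0.0000 -1.0000 0.0000
    outer loop
      vertex 0.00 0.00 0.00
      vertex 25.94 0.00 17.44
      vertex 0.00 0.00 17.44
    endloop
  endfacet
  facet normal 0.0000 0.6209 0.7839
    outer loop
      vertex 0.00 0.00 17.44
      vertex 25.94 0.00 17.44
      vertex 25.94 22.02 0.00
    endloop
  endfacet
  facet normal 0.0000 0.6209 0.7839
    outer loop
      vertex 0.00 0.00 17.44
      vertex 25.94 22.02 0.00
      vertex 0.00 22.02 0.00
    endloop
  endfacet
  facet normal -1.0000 0.0000 0.0000
    outer loop
      vertex 0.00 0.00 17.44
      vertex 0.00 22.02 0.00
      vertex 0.00 0.00 0.00
    endloop
  endfacet
  facet normal 1.0000 0.0000 0.0000
    outer loop
      vertex 25.94 0.00 0.00
      vertex 25.94 22.02 0.00
      vertex 25.94 0.00 17.44
    endloop
  endfacet
endsolid part

The G0 Z moves step by Δz≈2.18 mm. The G1 loops shrink linearly with z, so the solid tapers from its base footprint up to z≈17.4. Closing with a flat bottom cap and the tapered top and triangulating gives 8 facets — a wedge (ramp): 25.9 × 22 mm base, rising to 17.4 mm along the y=0 edge and sloping linearly to z=0 at y=22.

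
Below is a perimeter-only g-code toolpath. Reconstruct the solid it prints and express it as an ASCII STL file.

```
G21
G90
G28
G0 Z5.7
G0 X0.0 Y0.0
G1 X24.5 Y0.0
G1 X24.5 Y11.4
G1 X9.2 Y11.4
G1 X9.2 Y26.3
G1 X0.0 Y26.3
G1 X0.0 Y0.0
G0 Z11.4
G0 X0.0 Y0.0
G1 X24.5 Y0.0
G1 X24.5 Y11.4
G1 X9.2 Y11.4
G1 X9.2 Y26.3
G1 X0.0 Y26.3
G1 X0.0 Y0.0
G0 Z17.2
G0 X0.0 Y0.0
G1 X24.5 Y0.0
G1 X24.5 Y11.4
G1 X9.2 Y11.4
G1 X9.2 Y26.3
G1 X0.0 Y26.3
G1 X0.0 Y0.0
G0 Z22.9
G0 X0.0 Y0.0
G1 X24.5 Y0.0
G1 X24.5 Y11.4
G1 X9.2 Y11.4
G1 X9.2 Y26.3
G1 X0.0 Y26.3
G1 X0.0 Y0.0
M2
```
solid part
  facet normal 0.0000 0.0000 -1.0000
    outer loop
      vertex 24.5 11.4 0.0
      vertex 24.5 0.0 0.0
      vertex 0.0 0.0 0.0
    endloop
  endfacet
  facet normal 0.0000 0.0000 -1.0000
    outer loop
      vertex 9.2 11.4 0.0
      vertex 24.5 11.4 0.0
      vertex 0.0 0.0 0.0
    endloop
  endfacet
  facet normal 0.0000 0.0000 -1.0000
    outer loop
      vertex 9.2 26.3 0.0
      vertex 9.2 11.4 0.0
      vertex 0.0 0.0 0.0
    endloop
  endfacet
  facet normal 0.0000 0.0000 -1.0000
    outer loop
      vertex 0.0 26.3 0.0
      vertex 9.2 26.3 0.0
      vertex 0.0 0.0 0.0
    endloop
  endfacet
  facet normal 0.0000 0.0000 1.0000
    outer loop
      vertex 0.0 0.0 22.9
      vertex 24.5 0.0 22.9
      vertex 24.5 11.4 22.9
    endloop
  endfacet
  facet normal 0.0000 0.0000 1.0000
    outer loop
      vertex 0.0 0.0 22.9
      vertex 24.5 11.4 22.9
      vertex 9.2 11.4 22.9
    endloop
  endfacet
  facet normal 0.0000 0.0000 1.0000
    outer loop
      vertex 0.0 0.0 22.9
      vertex 9.2 11.4 22.9
      vertex 9.2 26.3 22.9
    endloop
  endfacet
  facet normal 0.0000 0.0000 1.0000
    outer loop
      vertex 0.0 0.0 22.9
      vertex 9.2 26.3 22.9
      vertex 0.0 26.3 22.9
    endloop
  endfacet
  facet normal 0.0000 -1.0000 0.0000
    outer loop
      vertex 0.0 0.0 0.0
      vertex 24.5 0.0 0.0
      vertex 24.5 0.0 22.9
    endloop
  endfacet
  facet normal 0.0000 -1.0000 0.0000
    outer loop
      vertex 0.0 0.0 0.0
      vertex 24.5 0.0 22.9
      vertex 0.0 0.0 22.9
    endloop
  endfacet
  facet normal 1.0000 0.0000 0.0000
    outer loop
      vertex 24.5 0.0 0.0
      vertex 24.5 11.4 0.0
      vertex 24.5 11.4 22.9
    endloop
  endfacet
  facet normal 1.0000 0.0000 0.0000
    outer loop
      vertex 24.5 0.0 0.0
      vertex 24.5 11.4 22.9
      vertex 24.5 0.0 22.9
    endloop
  endfacet
  facet normal 0.0000 1.0000 0.0000
    outer loop
      vertex 24.5 11.4 0.0
      vertex 9.2 11.4 0.0
      vertex 9.2 11.4 22.9
    endloop
  endfacet
  facet normal 0.0000 1.0000 0.0000
    outer loop
      vertex 24.5 11.4 0.0
      vertex 9.2 11.4 22.9
      vertex 24.5 11.4 22.9
    endloop
  endfacet
  facet normal 1.0000 0.0000 0.0000
    outer loop
      vertex 9.2 11.4 0.0
      vertex 9.2 26.3 0.0
      vertex 9.2 26.3 22.9
    endloop
  endfacet
  facet normal 1.0000 0.0000 0.0000
    outer loop
      vertex 9.2 11.4 0.0
      vertex 9.2 26.3 22.9
      vertex 9.2 11.4 22.9
    endloop
  endfacet
  facet normal 0.0000 1.0000 0.0000
    outer loop
      vertex 9.2 26.3 0.0
      vertex 0.0 26.3 0.0
      vertex 0.0 26.3 22.9
    endloop
  endfacet
  facet normal 0.0000 1.0000 0.0000
    outer loop
      vertex 9.2 26.3 0.0
      vertex 0.0 26.3 22.9
      vertex 9.2 26.3 22.9
    endloop
  endfacet
  facet normal -1.0000 0.0000 0.0000
    outer loop
      vertex 0.0 26.3 0.0
      vertex 0.0 0.0 0.0
      vertex 0.0 0.0 22.9
    endloop
  endfacet
  facet normal -1.0000 0.0000 0.0000
    outer loop
      vertex 0.0 26.3 0.0
      vertex 0.0 0.0 22.9
      vertex 0.0 26.3 22.9
    endloop
  endfacet
endsolid part

The G0 Z moves step by Δz≈5.7 mm. Every layer's G1 loop is the same polygon, so the solid is a straight extrusion of it from z=0 to z≈22.9. Closing with flat bottom and top caps and triangulating gives 20 facets — an L-shaped prism: outer 24.5 × 26.3 mm, arm thicknesses ≈ 11.4 mm (horizontal) and 9.2 mm (vertical), extruded 22.9 mm in z.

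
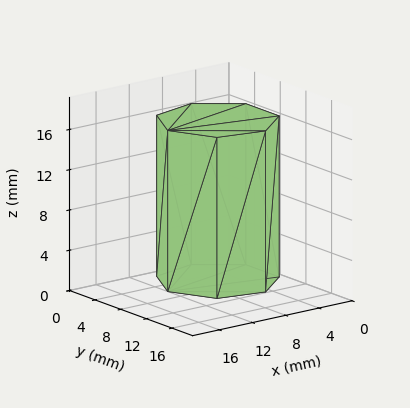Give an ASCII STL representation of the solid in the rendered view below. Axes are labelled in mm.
Reading the render: the shape is a regular 7-sided prism (a cylinder approximated with 7 flat sides), circumscribed radius ≈ 6 mm, height ≈ 16 mm (dimensions read to the nearest mm from the axis ticks). For the STL, each face is triangulated and given an outward normal.

solid part
  facet normal 0.0000 0.0000 -1.0000
    outer loop
      vertex 4.7 11.8 0.0
      vertex 9.7 10.7 0.0
      vertex 12.0 6.0 0.0
    endloop
  endfacet
  facet normal 0.0000 0.0000 -1.0000
    outer loop
      vertex 0.6 8.6 0.0
      vertex 4.7 11.8 0.0
      vertex 12.0 6.0 0.0
    endloop
  endfacet
  facet normal 0.0000 0.0000 -1.0000
    outer loop
      vertex 0.6 3.4 0.0
      vertex 0.6 8.6 0.0
      vertex 12.0 6.0 0.0
    endloop
  endfacet
  facet normal 0.0000 0.0000 -1.0000
    outer loop
      vertex 4.7 0.2 0.0
      vertex 0.6 3.4 0.0
      vertex 12.0 6.0 0.0
    endloop
  endfacet
  facet normal 0.0000 0.0000 -1.0000
    outer loop
      vertex 9.7 1.3 0.0
      vertex 4.7 0.2 0.0
      vertex 12.0 6.0 0.0
    endloop
  endfacet
  facet normal 0.0000 0.0000 1.0000
    outer loop
      vertex 12.0 6.0 16.0
      vertex 9.7 10.7 16.0
      vertex 4.7 11.8 16.0
    endloop
  endfacet
  facet normal 0.0000 0.0000 1.0000
    outer loop
      vertex 12.0 6.0 16.0
      vertex 4.7 11.8 16.0
      vertex 0.6 8.6 16.0
    endloop
  endfacet
  facet normal 0.0000 0.0000 1.0000
    outer loop
      vertex 12.0 6.0 16.0
      vertex 0.6 8.6 16.0
      vertex 0.6 3.4 16.0
    endloop
  endfacet
  facet normal 0.0000 0.0000 1.0000
    outer loop
      vertex 12.0 6.0 16.0
      vertex 0.6 3.4 16.0
      vertex 4.7 0.2 16.0
    endloop
  endfacet
  facet normal 0.0000 0.0000 1.0000
    outer loop
      vertex 12.0 6.0 16.0
      vertex 4.7 0.2 16.0
      vertex 9.7 1.3 16.0
    endloop
  endfacet
  facet normal 0.8982 0.4396 0.0000
    outer loop
      vertex 12.0 6.0 0.0
      vertex 9.7 10.7 0.0
      vertex 9.7 10.7 16.0
    endloop
  endfacet
  facet normal 0.8982 0.4396 0.0000
    outer loop
      vertex 12.0 6.0 0.0
      vertex 9.7 10.7 16.0
      vertex 12.0 6.0 16.0
    endloop
  endfacet
  facet normal 0.2149 0.9766 0.0000
    outer loop
      vertex 9.7 10.7 0.0
      vertex 4.7 11.8 0.0
      vertex 4.7 11.8 16.0
    endloop
  endfacet
  facet normal 0.2149 0.9766 0.0000
    outer loop
      vertex 9.7 10.7 0.0
      vertex 4.7 11.8 16.0
      vertex 9.7 10.7 16.0
    endloop
  endfacet
  facet normal -0.6153 0.7883 0.0000
    outer loop
      vertex 4.7 11.8 0.0
      vertex 0.6 8.6 0.0
      vertex 0.6 8.6 16.0
    endloop
  endfacet
  facet normal -0.6153 0.7883 0.0000
    outer loop
      vertex 4.7 11.8 0.0
      vertex 0.6 8.6 16.0
      vertex 4.7 11.8 16.0
    endloop
  endfacet
  facet normal -1.0000 0.0000 0.0000
    outer loop
      vertex 0.6 8.6 0.0
      vertex 0.6 3.4 0.0
      vertex 0.6 3.4 16.0
    endloop
  endfacet
  facet normal -1.0000 0.0000 0.0000
    outer loop
      vertex 0.6 8.6 0.0
      vertex 0.6 3.4 16.0
      vertex 0.6 8.6 16.0
    endloop
  endfacet
  facet normal -0.6153 -0.7883 0.0000
    outer loop
      vertex 0.6 3.4 0.0
      vertex 4.7 0.2 0.0
      vertex 4.7 0.2 16.0
    endloop
  endfacet
  facet normal -0.6153 -0.7883 0.0000
    outer loop
      vertex 0.6 3.4 0.0
      vertex 4.7 0.2 16.0
      vertex 0.6 3.4 16.0
    endloop
  endfacet
  facet normal 0.2149 -0.9766 0.0000
    outer loop
      vertex 4.7 0.2 0.0
      vertex 9.7 1.3 0.0
      vertex 9.7 1.3 16.0
    endloop
  endfacet
  facet normal 0.2149 -0.9766 0.0000
    outer loop
      vertex 4.7 0.2 0.0
      vertex 9.7 1.3 16.0
      vertex 4.7 0.2 16.0
    endloop
  endfacet
  facet normal 0.8982 -0.4396 0.0000
    outer loop
      vertex 9.7 1.3 0.0
      vertex 12.0 6.0 0.0
      vertex 12.0 6.0 16.0
    endloop
  endfacet
  facet normal 0.8982 -0.4396 0.0000
    outer loop
      vertex 9.7 1.3 0.0
      vertex 12.0 6.0 16.0
      vertex 9.7 1.3 16.0
    endloop
  endfacet
endsolid part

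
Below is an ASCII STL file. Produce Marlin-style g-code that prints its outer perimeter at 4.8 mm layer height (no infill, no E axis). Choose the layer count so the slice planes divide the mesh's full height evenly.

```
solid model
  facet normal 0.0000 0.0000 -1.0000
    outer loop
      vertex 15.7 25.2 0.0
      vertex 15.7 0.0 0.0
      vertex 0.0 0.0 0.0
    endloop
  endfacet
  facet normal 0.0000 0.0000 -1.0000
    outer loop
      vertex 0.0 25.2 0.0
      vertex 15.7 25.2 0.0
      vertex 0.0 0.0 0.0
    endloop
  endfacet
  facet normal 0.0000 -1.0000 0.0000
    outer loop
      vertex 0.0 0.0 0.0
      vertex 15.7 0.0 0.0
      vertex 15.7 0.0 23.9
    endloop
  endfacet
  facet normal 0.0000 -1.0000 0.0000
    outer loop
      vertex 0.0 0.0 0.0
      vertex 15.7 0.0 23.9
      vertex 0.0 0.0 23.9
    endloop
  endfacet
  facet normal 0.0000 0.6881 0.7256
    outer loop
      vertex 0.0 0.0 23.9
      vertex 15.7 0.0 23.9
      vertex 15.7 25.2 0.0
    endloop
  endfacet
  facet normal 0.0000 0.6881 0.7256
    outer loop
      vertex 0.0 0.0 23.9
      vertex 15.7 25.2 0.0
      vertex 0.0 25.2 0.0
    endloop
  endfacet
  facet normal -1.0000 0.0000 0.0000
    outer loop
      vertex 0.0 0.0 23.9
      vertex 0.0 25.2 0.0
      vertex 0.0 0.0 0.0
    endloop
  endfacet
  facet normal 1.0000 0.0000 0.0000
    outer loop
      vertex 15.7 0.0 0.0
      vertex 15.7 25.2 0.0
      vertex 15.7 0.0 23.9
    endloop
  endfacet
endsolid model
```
; perimeter-only toolpath
G21 ; units = mm
G90 ; absolute positioning
G28 ; home
; layer 1
G0 Z4.8
G0 X0.0 Y0.0
G1 X15.7 Y0.0
G1 X15.7 Y20.2
G1 X0.0 Y20.2
G1 X0.0 Y0.0
; layer 2
G0 Z9.6
G0 X0.0 Y0.0
G1 X15.7 Y0.0
G1 X15.7 Y15.1
G1 X0.0 Y15.1
G1 X0.0 Y0.0
; layer 3
G0 Z14.3
G0 X0.0 Y0.0
G1 X15.7 Y0.0
G1 X15.7 Y10.1
G1 X0.0 Y10.1
G1 X0.0 Y0.0
; layer 4
G0 Z19.1
G0 X0.0 Y0.0
G1 X15.7 Y0.0
G1 X15.7 Y5.0
G1 X0.0 Y5.0
G1 X0.0 Y0.0
M2 ; end

The solid is a wedge (ramp): 15.7 × 25.2 mm base, rising to 23.9 mm along the y=0 edge and sloping linearly to z=0 at y=25.2. Slicing at Δz = 4.8 mm — 5 equal slices spanning the solid's height, so layer i sits at z = i·h/5 — gives 4 non-empty perimeters. Each is a 4-segment closed polygon; G0 lifts to the layer z and rapids to the start vertex, then G1 traces the edges. The cross-section shrinks linearly with z (the slice at the apex is degenerate and omitted).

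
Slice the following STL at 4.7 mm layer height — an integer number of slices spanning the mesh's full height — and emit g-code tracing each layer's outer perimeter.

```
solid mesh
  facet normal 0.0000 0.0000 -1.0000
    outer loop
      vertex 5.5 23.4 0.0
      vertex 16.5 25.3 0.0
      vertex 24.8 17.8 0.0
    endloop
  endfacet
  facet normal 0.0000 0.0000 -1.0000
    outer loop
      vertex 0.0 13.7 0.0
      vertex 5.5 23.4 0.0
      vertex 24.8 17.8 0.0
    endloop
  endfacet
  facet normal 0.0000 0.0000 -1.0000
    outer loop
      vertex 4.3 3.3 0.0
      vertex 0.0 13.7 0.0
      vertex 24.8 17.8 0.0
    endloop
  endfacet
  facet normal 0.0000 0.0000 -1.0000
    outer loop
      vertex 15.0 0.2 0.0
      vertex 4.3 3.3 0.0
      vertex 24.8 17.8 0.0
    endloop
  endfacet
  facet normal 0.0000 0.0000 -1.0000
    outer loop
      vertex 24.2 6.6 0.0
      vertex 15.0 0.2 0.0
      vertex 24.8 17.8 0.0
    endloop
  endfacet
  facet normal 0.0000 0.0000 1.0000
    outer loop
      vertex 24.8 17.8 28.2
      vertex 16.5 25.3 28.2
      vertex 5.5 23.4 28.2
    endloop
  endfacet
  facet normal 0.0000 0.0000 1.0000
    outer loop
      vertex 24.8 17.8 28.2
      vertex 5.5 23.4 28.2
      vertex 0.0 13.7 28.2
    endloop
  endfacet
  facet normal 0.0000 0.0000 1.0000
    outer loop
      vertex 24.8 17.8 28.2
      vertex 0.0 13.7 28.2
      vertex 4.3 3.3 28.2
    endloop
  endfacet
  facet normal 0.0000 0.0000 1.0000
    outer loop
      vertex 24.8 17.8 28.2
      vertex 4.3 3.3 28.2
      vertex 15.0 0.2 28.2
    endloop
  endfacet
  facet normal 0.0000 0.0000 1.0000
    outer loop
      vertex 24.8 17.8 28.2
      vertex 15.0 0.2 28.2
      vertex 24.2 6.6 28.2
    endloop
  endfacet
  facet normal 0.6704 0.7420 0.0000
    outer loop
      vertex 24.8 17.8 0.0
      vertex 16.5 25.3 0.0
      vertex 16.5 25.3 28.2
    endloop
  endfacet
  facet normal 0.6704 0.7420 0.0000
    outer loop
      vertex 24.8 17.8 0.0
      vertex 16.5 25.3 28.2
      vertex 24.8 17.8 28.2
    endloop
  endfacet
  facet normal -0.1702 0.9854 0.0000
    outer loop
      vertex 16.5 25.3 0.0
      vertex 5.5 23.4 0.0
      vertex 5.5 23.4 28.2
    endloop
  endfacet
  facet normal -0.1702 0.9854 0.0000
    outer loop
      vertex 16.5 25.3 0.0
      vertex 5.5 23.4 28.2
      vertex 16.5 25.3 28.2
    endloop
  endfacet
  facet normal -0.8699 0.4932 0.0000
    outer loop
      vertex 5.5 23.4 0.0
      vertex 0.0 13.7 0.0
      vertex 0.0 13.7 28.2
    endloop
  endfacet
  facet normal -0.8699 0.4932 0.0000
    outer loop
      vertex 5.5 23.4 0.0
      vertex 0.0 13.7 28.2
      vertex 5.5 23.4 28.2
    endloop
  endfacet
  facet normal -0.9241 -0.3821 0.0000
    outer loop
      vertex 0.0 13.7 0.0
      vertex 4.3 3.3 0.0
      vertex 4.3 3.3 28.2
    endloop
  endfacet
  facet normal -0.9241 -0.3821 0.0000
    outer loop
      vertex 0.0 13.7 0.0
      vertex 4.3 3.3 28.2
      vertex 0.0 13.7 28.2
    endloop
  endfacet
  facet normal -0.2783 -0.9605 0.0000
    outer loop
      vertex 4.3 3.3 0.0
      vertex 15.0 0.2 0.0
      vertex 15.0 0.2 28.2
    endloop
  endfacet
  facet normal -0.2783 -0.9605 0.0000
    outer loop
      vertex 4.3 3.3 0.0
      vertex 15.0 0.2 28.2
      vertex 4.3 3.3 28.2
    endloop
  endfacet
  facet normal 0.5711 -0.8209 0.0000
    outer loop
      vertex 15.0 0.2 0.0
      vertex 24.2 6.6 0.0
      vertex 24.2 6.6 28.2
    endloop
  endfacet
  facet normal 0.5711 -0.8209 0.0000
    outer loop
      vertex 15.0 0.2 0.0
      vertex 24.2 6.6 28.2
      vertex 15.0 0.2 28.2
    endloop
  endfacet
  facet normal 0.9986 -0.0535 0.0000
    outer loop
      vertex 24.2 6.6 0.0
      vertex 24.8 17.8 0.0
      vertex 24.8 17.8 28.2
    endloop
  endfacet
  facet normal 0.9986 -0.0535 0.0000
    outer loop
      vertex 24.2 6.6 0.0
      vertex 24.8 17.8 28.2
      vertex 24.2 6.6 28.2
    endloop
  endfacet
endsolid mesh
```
; perimeter-only toolpath
G21 ; units = mm
G90 ; absolute positioning
G28 ; home
; layer 1
G0 Z4.7
G0 X24.8 Y17.8
G1 X16.5 Y25.3
G1 X5.5 Y23.4
G1 X0.0 Y13.7
G1 X4.3 Y3.3
G1 X15.0 Y0.2
G1 X24.2 Y6.6
G1 X24.8 Y17.8
; layer 2
G0 Z9.4
G0 X24.8 Y17.8
G1 X16.5 Y25.3
G1 X5.5 Y23.4
G1 X0.0 Y13.7
G1 X4.3 Y3.3
G1 X15.0 Y0.2
G1 X24.2 Y6.6
G1 X24.8 Y17.8
; layer 3
G0 Z14.1
G0 X24.8 Y17.8
G1 X16.5 Y25.3
G1 X5.5 Y23.4
G1 X0.0 Y13.7
G1 X4.3 Y3.3
G1 X15.0 Y0.2
G1 X24.2 Y6.6
G1 X24.8 Y17.8
; layer 4
G0 Z18.8
G0 X24.8 Y17.8
G1 X16.5 Y25.3
G1 X5.5 Y23.4
G1 X0.0 Y13.7
G1 X4.3 Y3.3
G1 X15.0 Y0.2
G1 X24.2 Y6.6
G1 X24.8 Y17.8
; layer 5
G0 Z23.5
G0 X24.8 Y17.8
G1 X16.5 Y25.3
G1 X5.5 Y23.4
G1 X0.0 Y13.7
G1 X4.3 Y3.3
G1 X15.0 Y0.2
G1 X24.2 Y6.6
G1 X24.8 Y17.8
; layer 6
G0 Z28.2
G0 X24.8 Y17.8
G1 X16.5 Y25.3
G1 X5.5 Y23.4
G1 X0.0 Y13.7
G1 X4.3 Y3.3
G1 X15.0 Y0.2
G1 X24.2 Y6.6
G1 X24.8 Y17.8
M2 ; end

The solid is a regular 7-sided prism (a cylinder approximated with 7 flat sides), circumscribed radius ≈ 12.9 mm, height ≈ 28.2 mm. Slicing at Δz = 4.7 mm — 6 equal slices spanning the solid's height, so layer i sits at z = i·h/6 — gives 6 non-empty perimeters. Each is a 7-segment closed polygon; G0 lifts to the layer z and rapids to the start vertex, then G1 traces the edges.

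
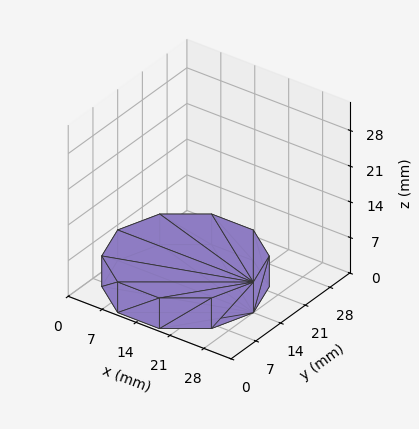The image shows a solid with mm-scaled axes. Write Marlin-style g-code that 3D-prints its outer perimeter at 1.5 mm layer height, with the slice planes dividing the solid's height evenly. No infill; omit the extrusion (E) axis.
Reading the render: the shape is a regular 10-sided prism (a cylinder approximated with 10 flat sides), circumscribed radius ≈ 14 mm, height ≈ 6 mm (dimensions read to the nearest mm from the axis ticks). For the g-code, the solid's height is divided into equal slices at the stated Δz and each level perimeter traced with G1 moves after a G0 lift.

; perimeter-only toolpath
G21 ; units = mm
G90 ; absolute positioning
G28 ; home
; layer 1
G0 Z1.5
G0 X28.0 Y14.0
G1 X25.3 Y22.2
G1 X18.3 Y27.3
G1 X9.7 Y27.3
G1 X2.7 Y22.2
G1 X0.0 Y14.0
G1 X2.7 Y5.8
G1 X9.7 Y0.7
G1 X18.3 Y0.7
G1 X25.3 Y5.8
G1 X28.0 Y14.0
; layer 2
G0 Z3.0
G0 X28.0 Y14.0
G1 X25.3 Y22.2
G1 X18.3 Y27.3
G1 X9.7 Y27.3
G1 X2.7 Y22.2
G1 X0.0 Y14.0
G1 X2.7 Y5.8
G1 X9.7 Y0.7
G1 X18.3 Y0.7
G1 X25.3 Y5.8
G1 X28.0 Y14.0
; layer 3
G0 Z4.5
G0 X28.0 Y14.0
G1 X25.3 Y22.2
G1 X18.3 Y27.3
G1 X9.7 Y27.3
G1 X2.7 Y22.2
G1 X0.0 Y14.0
G1 X2.7 Y5.8
G1 X9.7 Y0.7
G1 X18.3 Y0.7
G1 X25.3 Y5.8
G1 X28.0 Y14.0
; layer 4
G0 Z6.0
G0 X28.0 Y14.0
G1 X25.3 Y22.2
G1 X18.3 Y27.3
G1 X9.7 Y27.3
G1 X2.7 Y22.2
G1 X0.0 Y14.0
G1 X2.7 Y5.8
G1 X9.7 Y0.7
G1 X18.3 Y0.7
G1 X25.3 Y5.8
G1 X28.0 Y14.0
M2 ; end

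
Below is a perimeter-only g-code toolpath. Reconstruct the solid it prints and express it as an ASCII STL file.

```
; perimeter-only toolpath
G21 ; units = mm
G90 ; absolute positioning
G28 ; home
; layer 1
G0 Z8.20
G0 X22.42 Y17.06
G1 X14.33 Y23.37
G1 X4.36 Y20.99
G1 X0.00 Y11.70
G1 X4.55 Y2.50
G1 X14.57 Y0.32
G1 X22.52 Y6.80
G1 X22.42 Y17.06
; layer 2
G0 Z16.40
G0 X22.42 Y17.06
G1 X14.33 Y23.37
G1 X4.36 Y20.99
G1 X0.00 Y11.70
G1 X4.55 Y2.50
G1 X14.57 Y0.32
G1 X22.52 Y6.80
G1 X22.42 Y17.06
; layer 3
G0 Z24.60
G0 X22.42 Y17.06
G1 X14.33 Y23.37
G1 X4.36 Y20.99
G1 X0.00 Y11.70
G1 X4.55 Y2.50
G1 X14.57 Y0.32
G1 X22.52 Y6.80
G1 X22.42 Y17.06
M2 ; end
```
solid part
  facet normal 0.0000 0.0000 -1.0000
    outer loop
      vertex 4.36 20.99 0.00
      vertex 14.33 23.37 0.00
      vertex 22.42 17.06 0.00
    endloop
  endfacet
  facet normal 0.0000 0.0000 -1.0000
    outer loop
      vertex 0.00 11.70 0.00
      vertex 4.36 20.99 0.00
      vertex 22.42 17.06 0.00
    endloop
  endfacet
  facet normal 0.0000 0.0000 -1.0000
    outer loop
      vertex 4.55 2.50 0.00
      vertex 0.00 11.70 0.00
      vertex 22.42 17.06 0.00
    endloop
  endfacet
  facet normal 0.0000 0.0000 -1.0000
    outer loop
      vertex 14.57 0.32 0.00
      vertex 4.55 2.50 0.00
      vertex 22.42 17.06 0.00
    endloop
  endfacet
  facet normal 0.0000 0.0000 -1.0000
    outer loop
      vertex 22.52 6.80 0.00
      vertex 14.57 0.32 0.00
      vertex 22.42 17.06 0.00
    endloop
  endfacet
  facet normal 0.0000 0.0000 1.0000
    outer loop
      vertex 22.42 17.06 24.60
      vertex 14.33 23.37 24.60
      vertex 4.36 20.99 24.60
    endloop
  endfacet
  facet normal 0.0000 0.0000 1.0000
    outer loop
      vertex 22.42 17.06 24.60
      vertex 4.36 20.99 24.60
      vertex 0.00 11.70 24.60
    endloop
  endfacet
  facet normal 0.0000 0.0000 1.0000
    outer loop
      vertex 22.42 17.06 24.60
      vertex 0.00 11.70 24.60
      vertex 4.55 2.50 24.60
    endloop
  endfacet
  facet normal 0.0000 0.0000 1.0000
    outer loop
      vertex 22.42 17.06 24.60
      vertex 4.55 2.50 24.60
      vertex 14.57 0.32 24.60
    endloop
  endfacet
  facet normal 0.0000 0.0000 1.0000
    outer loop
      vertex 22.42 17.06 24.60
      vertex 14.57 0.32 24.60
      vertex 22.52 6.80 24.60
    endloop
  endfacet
  facet normal 0.6150 0.7885 0.0000
    outer loop
      vertex 22.42 17.06 0.00
      vertex 14.33 23.37 0.00
      vertex 14.33 23.37 24.60
    endloop
  endfacet
  facet normal 0.6150 0.7885 0.0000
    outer loop
      vertex 22.42 17.06 0.00
      vertex 14.33 23.37 24.60
      vertex 22.42 17.06 24.60
    endloop
  endfacet
  facet normal -0.2322 0.9727 0.0000
    outer loop
      vertex 14.33 23.37 0.00
      vertex 4.36 20.99 0.00
      vertex 4.36 20.99 24.60
    endloop
  endfacet
  facet normal -0.2322 0.9727 0.0000
    outer loop
      vertex 14.33 23.37 0.00
      vertex 4.36 20.99 24.60
      vertex 14.33 23.37 24.60
    endloop
  endfacet
  facet normal -0.9053 0.4249 0.0000
    outer loop
      vertex 4.36 20.99 0.00
      vertex 0.00 11.70 0.00
      vertex 0.00 11.70 24.60
    endloop
  endfacet
  facet normal -0.9053 0.4249 0.0000
    outer loop
      vertex 4.36 20.99 0.00
      vertex 0.00 11.70 24.60
      vertex 4.36 20.99 24.60
    endloop
  endfacet
  facet normal -0.8964 -0.4433 0.0000
    outer loop
      vertex 0.00 11.70 0.00
      vertex 4.55 2.50 0.00
      vertex 4.55 2.50 24.60
    endloop
  endfacet
  facet normal -0.8964 -0.4433 0.0000
    outer loop
      vertex 0.00 11.70 0.00
      vertex 4.55 2.50 24.60
      vertex 0.00 11.70 24.60
    endloop
  endfacet
  facet normal -0.2126 -0.9771 0.0000
    outer loop
      vertex 4.55 2.50 0.00
      vertex 14.57 0.32 0.00
      vertex 14.57 0.32 24.60
    endloop
  endfacet
  facet normal -0.2126 -0.9771 0.0000
    outer loop
      vertex 4.55 2.50 0.00
      vertex 14.57 0.32 24.60
      vertex 4.55 2.50 24.60
    endloop
  endfacet
  facet normal 0.6318 -0.7751 0.0000
    outer loop
      vertex 14.57 0.32 0.00
      vertex 22.52 6.80 0.00
      vertex 22.52 6.80 24.60
    endloop
  endfacet
  facet normal 0.6318 -0.7751 0.0000
    outer loop
      vertex 14.57 0.32 0.00
      vertex 22.52 6.80 24.60
      vertex 14.57 0.32 24.60
    endloop
  endfacet
  facet normal 1.0000 0.0097 0.0000
    outer loop
      vertex 22.52 6.80 0.00
      vertex 22.42 17.06 0.00
      vertex 22.42 17.06 24.60
    endloop
  endfacet
  facet normal 1.0000 0.0097 0.0000
    outer loop
      vertex 22.52 6.80 0.00
      vertex 22.42 17.06 24.60
      vertex 22.52 6.80 24.60
    endloop
  endfacet
endsolid part

The G0 Z moves step by Δz≈8.20 mm. Every layer's G1 loop is the same polygon, so the solid is a straight extrusion of it from z=0 to z≈24.6. Closing with flat bottom and top caps and triangulating gives 24 facets — a regular 7-sided prism (a cylinder approximated with 7 flat sides), circumscribed radius ≈ 11.8 mm, height ≈ 24.6 mm.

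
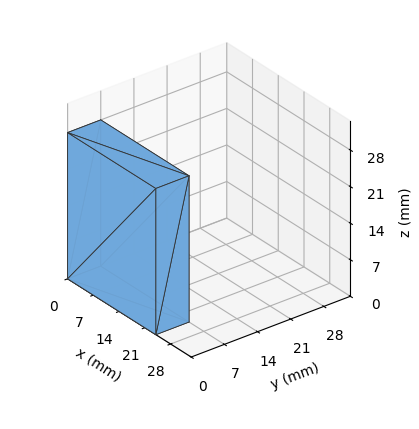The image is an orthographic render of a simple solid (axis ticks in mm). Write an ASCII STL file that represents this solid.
Reading the render: the shape is a rectangular box, roughly 24 × 7 mm footprint and 28 mm tall (dimensions read to the nearest mm from the axis ticks). For the STL, each face is triangulated and given an outward normal.

solid part
  facet normal 0.0000 0.0000 -1.0000
    outer loop
      vertex 24.000 7.000 0.000
      vertex 24.000 0.000 0.000
      vertex 0.000 0.000 0.000
    endloop
  endfacet
  facet normal 0.0000 0.0000 -1.0000
    outer loop
      vertex 0.000 7.000 0.000
      vertex 24.000 7.000 0.000
      vertex 0.000 0.000 0.000
    endloop
  endfacet
  facet normal 0.0000 0.0000 1.0000
    outer loop
      vertex 0.000 0.000 28.000
      vertex 24.000 0.000 28.000
      vertex 24.000 7.000 28.000
    endloop
  endfacet
  facet normal 0.0000 0.0000 1.0000
    outer loop
      vertex 0.000 0.000 28.000
      vertex 24.000 7.000 28.000
      vertex 0.000 7.000 28.000
    endloop
  endfacet
  facet normal 0.0000 -1.0000 0.0000
    outer loop
      vertex 0.000 0.000 0.000
      vertex 24.000 0.000 0.000
      vertex 24.000 0.000 28.000
    endloop
  endfacet
  facet normal 0.0000 -1.0000 0.0000
    outer loop
      vertex 0.000 0.000 0.000
      vertex 24.000 0.000 28.000
      vertex 0.000 0.000 28.000
    endloop
  endfacet
  facet normal 0.0000 1.0000 0.0000
    outer loop
      vertex 24.000 7.000 28.000
      vertex 24.000 7.000 0.000
      vertex 0.000 7.000 0.000
    endloop
  endfacet
  facet normal 0.0000 1.0000 0.0000
    outer loop
      vertex 0.000 7.000 28.000
      vertex 24.000 7.000 28.000
      vertex 0.000 7.000 0.000
    endloop
  endfacet
  facet normal -1.0000 0.0000 0.0000
    outer loop
      vertex 0.000 7.000 28.000
      vertex 0.000 7.000 0.000
      vertex 0.000 0.000 0.000
    endloop
  endfacet
  facet normal -1.0000 0.0000 0.0000
    outer loop
      vertex 0.000 0.000 28.000
      vertex 0.000 7.000 28.000
      vertex 0.000 0.000 0.000
    endloop
  endfacet
  facet normal 1.0000 0.0000 0.0000
    outer loop
      vertex 24.000 0.000 0.000
      vertex 24.000 7.000 0.000
      vertex 24.000 7.000 28.000
    endloop
  endfacet
  facet normal 1.0000 0.0000 0.0000
    outer loop
      vertex 24.000 0.000 0.000
      vertex 24.000 7.000 28.000
      vertex 24.000 0.000 28.000
    endloop
  endfacet
endsolid part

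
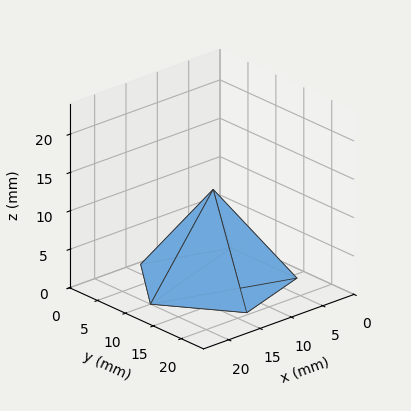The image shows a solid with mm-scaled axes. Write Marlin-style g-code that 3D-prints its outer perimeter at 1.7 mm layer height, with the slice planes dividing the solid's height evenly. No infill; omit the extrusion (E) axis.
Reading the render: the shape is a regular 5-sided pyramid, base circumscribed radius ≈ 10 mm, apex at z ≈ 12 mm (dimensions read to the nearest mm from the axis ticks). For the g-code, the solid's height is divided into equal slices at the stated Δz and each level perimeter traced with G1 moves after a G0 lift.

; perimeter-only toolpath
G21 ; units = mm
G90 ; absolute positioning
G28 ; home
; layer 1
G0 Z1.7
G0 X18.6 Y10.0
G1 X12.7 Y18.1
G1 X3.1 Y15.1
G1 X3.1 Y4.9
G1 X12.7 Y1.9
G1 X18.6 Y10.0
; layer 2
G0 Z3.4
G0 X17.1 Y10.0
G1 X12.2 Y16.8
G1 X4.2 Y14.2
G1 X4.2 Y5.8
G1 X12.2 Y3.2
G1 X17.1 Y10.0
; layer 3
G0 Z5.1
G0 X15.7 Y10.0
G1 X11.8 Y15.4
G1 X5.4 Y13.4
G1 X5.4 Y6.6
G1 X11.8 Y4.6
G1 X15.7 Y10.0
; layer 4
G0 Z6.9
G0 X14.3 Y10.0
G1 X11.3 Y14.1
G1 X6.5 Y12.5
G1 X6.5 Y7.5
G1 X11.3 Y5.9
G1 X14.3 Y10.0
; layer 5
G0 Z8.6
G0 X12.9 Y10.0
G1 X10.9 Y12.7
G1 X7.7 Y11.7
G1 X7.7 Y8.3
G1 X10.9 Y7.3
G1 X12.9 Y10.0
; layer 6
G0 Z10.3
G0 X11.4 Y10.0
G1 X10.4 Y11.4
G1 X8.8 Y10.8
G1 X8.8 Y9.2
G1 X10.4 Y8.6
G1 X11.4 Y10.0
M2 ; end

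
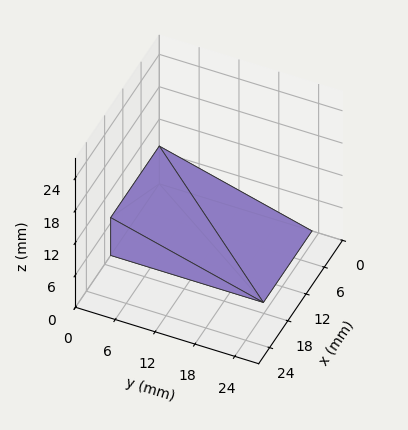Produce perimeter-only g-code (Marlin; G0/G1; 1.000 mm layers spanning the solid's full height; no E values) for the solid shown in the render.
Reading the render: the shape is a wedge (ramp): 16 × 23 mm base, rising to 7 mm along the y=0 edge and sloping linearly to z=0 at y=23 (dimensions read to the nearest mm from the axis ticks). For the g-code, the solid's height is divided into equal slices at the stated Δz and each level perimeter traced with G1 moves after a G0 lift.

; perimeter-only toolpath
G21 ; units = mm
G90 ; absolute positioning
G28 ; home
; layer 1
G0 Z1.000
G0 X0.000 Y0.000
G1 X16.000 Y0.000
G1 X16.000 Y19.714
G1 X0.000 Y19.714
G1 X0.000 Y0.000
; layer 2
G0 Z2.000
G0 X0.000 Y0.000
G1 X16.000 Y0.000
G1 X16.000 Y16.429
G1 X0.000 Y16.429
G1 X0.000 Y0.000
; layer 3
G0 Z3.000
G0 X0.000 Y0.000
G1 X16.000 Y0.000
G1 X16.000 Y13.143
G1 X0.000 Y13.143
G1 X0.000 Y0.000
; layer 4
G0 Z4.000
G0 X0.000 Y0.000
G1 X16.000 Y0.000
G1 X16.000 Y9.857
G1 X0.000 Y9.857
G1 X0.000 Y0.000
; layer 5
G0 Z5.000
G0 X0.000 Y0.000
G1 X16.000 Y0.000
G1 X16.000 Y6.571
G1 X0.000 Y6.571
G1 X0.000 Y0.000
; layer 6
G0 Z6.000
G0 X0.000 Y0.000
G1 X16.000 Y0.000
G1 X16.000 Y3.286
G1 X0.000 Y3.286
G1 X0.000 Y0.000
M2 ; end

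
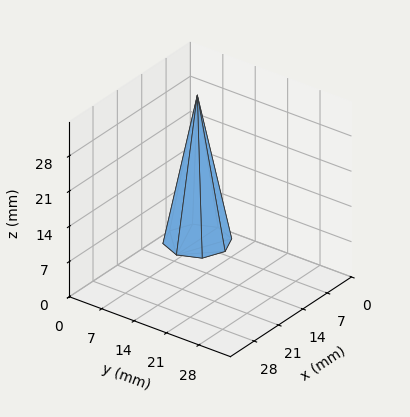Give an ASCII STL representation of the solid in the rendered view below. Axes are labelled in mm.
Reading the render: the shape is a regular 8-sided pyramid, base circumscribed radius ≈ 6 mm, apex at z ≈ 29 mm (dimensions read to the nearest mm from the axis ticks). For the STL, each face is triangulated and given an outward normal.

solid part
  facet normal 0.0000 0.0000 -1.0000
    outer loop
      vertex 6.00 12.00 0.00
      vertex 10.24 10.24 0.00
      vertex 12.00 6.00 0.00
    endloop
  endfacet
  facet normal 0.0000 0.0000 -1.0000
    outer loop
      vertex 1.76 10.24 0.00
      vertex 6.00 12.00 0.00
      vertex 12.00 6.00 0.00
    endloop
  endfacet
  facet normal 0.0000 0.0000 -1.0000
    outer loop
      vertex 0.00 6.00 0.00
      vertex 1.76 10.24 0.00
      vertex 12.00 6.00 0.00
    endloop
  endfacet
  facet normal 0.0000 0.0000 -1.0000
    outer loop
      vertex 1.76 1.76 0.00
      vertex 0.00 6.00 0.00
      vertex 12.00 6.00 0.00
    endloop
  endfacet
  facet normal 0.0000 0.0000 -1.0000
    outer loop
      vertex 6.00 0.00 0.00
      vertex 1.76 1.76 0.00
      vertex 12.00 6.00 0.00
    endloop
  endfacet
  facet normal 0.0000 0.0000 -1.0000
    outer loop
      vertex 10.24 1.76 0.00
      vertex 6.00 0.00 0.00
      vertex 12.00 6.00 0.00
    endloop
  endfacet
  facet normal 0.9072 0.3766 0.1877
    outer loop
      vertex 12.00 6.00 0.00
      vertex 10.24 10.24 0.00
      vertex 6.00 6.00 29.00
    endloop
  endfacet
  facet normal 0.3766 0.9072 0.1877
    outer loop
      vertex 10.24 10.24 0.00
      vertex 6.00 12.00 0.00
      vertex 6.00 6.00 29.00
    endloop
  endfacet
  facet normal -0.3766 0.9072 0.1877
    outer loop
      vertex 6.00 12.00 0.00
      vertex 1.76 10.24 0.00
      vertex 6.00 6.00 29.00
    endloop
  endfacet
  facet normal -0.9072 0.3766 0.1877
    outer loop
      vertex 1.76 10.24 0.00
      vertex 0.00 6.00 0.00
      vertex 6.00 6.00 29.00
    endloop
  endfacet
  facet normal -0.9072 -0.3766 0.1877
    outer loop
      vertex 0.00 6.00 0.00
      vertex 1.76 1.76 0.00
      vertex 6.00 6.00 29.00
    endloop
  endfacet
  facet normal -0.3766 -0.9072 0.1877
    outer loop
      vertex 1.76 1.76 0.00
      vertex 6.00 0.00 0.00
      vertex 6.00 6.00 29.00
    endloop
  endfacet
  facet normal 0.3766 -0.9072 0.1877
    outer loop
      vertex 6.00 0.00 0.00
      vertex 10.24 1.76 0.00
      vertex 6.00 6.00 29.00
    endloop
  endfacet
  facet normal 0.9072 -0.3766 0.1877
    outer loop
      vertex 10.24 1.76 0.00
      vertex 12.00 6.00 0.00
      vertex 6.00 6.00 29.00
    endloop
  endfacet
endsolid part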